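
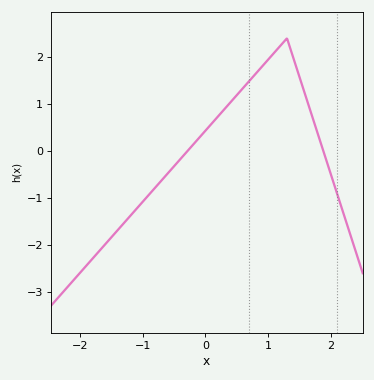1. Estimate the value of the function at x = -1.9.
-2.4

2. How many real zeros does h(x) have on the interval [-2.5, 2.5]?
2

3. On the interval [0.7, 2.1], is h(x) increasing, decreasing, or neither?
neither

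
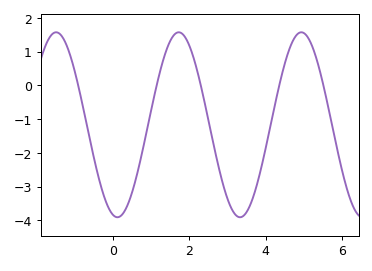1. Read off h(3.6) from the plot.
-3.53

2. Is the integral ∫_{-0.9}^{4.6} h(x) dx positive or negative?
negative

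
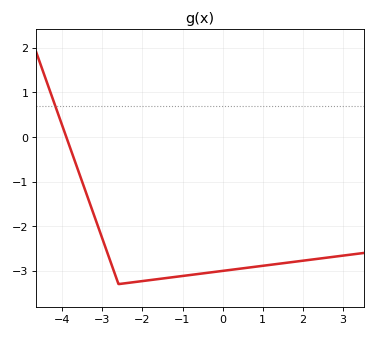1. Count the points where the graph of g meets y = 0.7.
1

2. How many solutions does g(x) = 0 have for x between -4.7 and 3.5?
1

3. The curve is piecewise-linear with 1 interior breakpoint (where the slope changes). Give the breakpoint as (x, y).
(-2.6, -3.3)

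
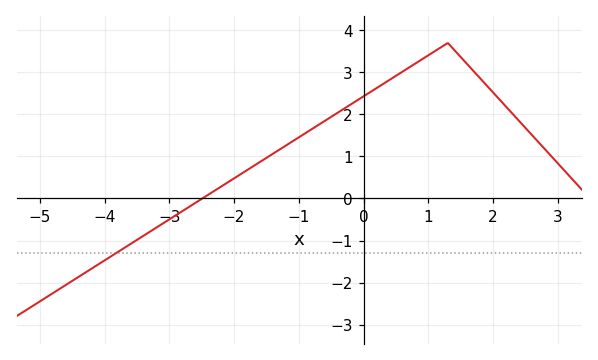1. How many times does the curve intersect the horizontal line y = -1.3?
1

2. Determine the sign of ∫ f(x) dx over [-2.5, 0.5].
positive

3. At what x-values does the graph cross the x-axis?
-2.49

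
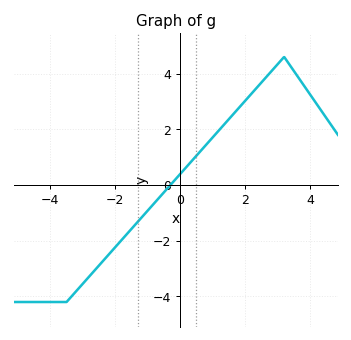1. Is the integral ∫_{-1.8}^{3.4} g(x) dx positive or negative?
positive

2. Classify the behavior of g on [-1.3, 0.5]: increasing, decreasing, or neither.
increasing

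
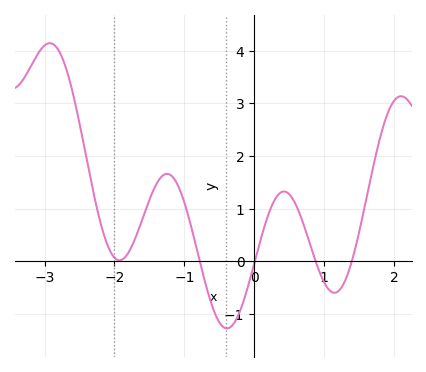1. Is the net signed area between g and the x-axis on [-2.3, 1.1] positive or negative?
positive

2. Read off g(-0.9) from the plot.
0.6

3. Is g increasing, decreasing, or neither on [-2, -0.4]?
neither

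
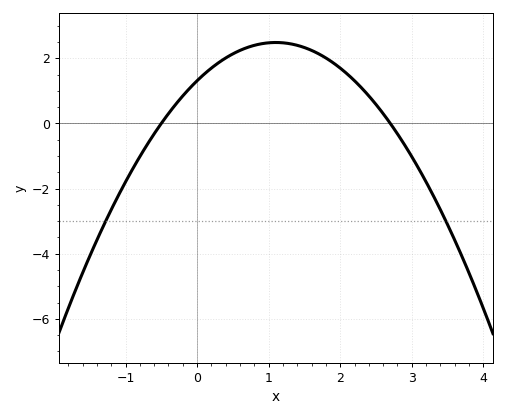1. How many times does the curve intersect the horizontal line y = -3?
2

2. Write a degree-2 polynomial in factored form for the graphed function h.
y = -0.97(x + 0.5)(x - 2.7)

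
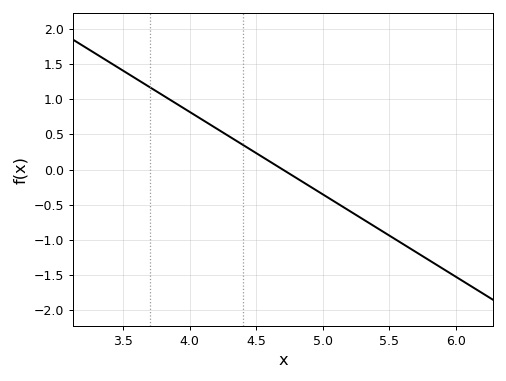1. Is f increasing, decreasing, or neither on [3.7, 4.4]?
decreasing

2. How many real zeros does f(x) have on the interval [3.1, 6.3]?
1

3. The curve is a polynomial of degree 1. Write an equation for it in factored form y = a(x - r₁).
y = -1.17(x - 4.7)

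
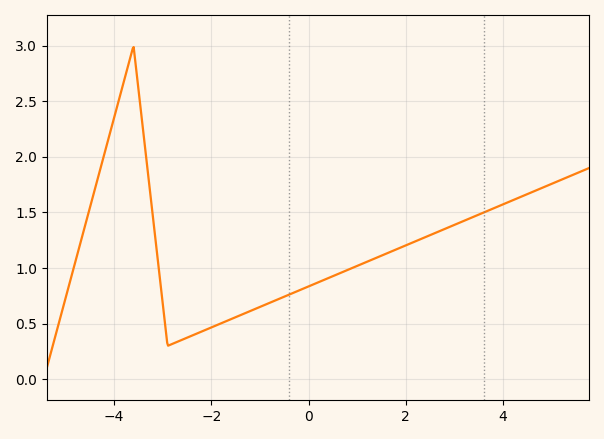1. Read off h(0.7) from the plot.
0.95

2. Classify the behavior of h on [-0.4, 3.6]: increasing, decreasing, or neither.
increasing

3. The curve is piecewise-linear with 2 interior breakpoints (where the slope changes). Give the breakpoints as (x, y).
(-3.6, 3); (-2.9, 0.3)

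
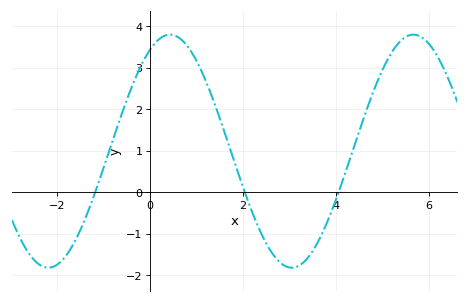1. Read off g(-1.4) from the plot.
-0.645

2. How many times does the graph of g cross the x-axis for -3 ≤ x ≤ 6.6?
3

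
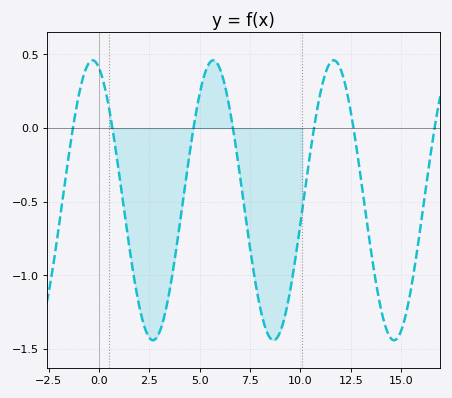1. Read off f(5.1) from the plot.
0.295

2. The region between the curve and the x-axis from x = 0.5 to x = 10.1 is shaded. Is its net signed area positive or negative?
negative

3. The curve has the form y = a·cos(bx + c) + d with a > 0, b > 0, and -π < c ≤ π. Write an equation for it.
y = 0.95cos(1.05x + 0.33) - 0.49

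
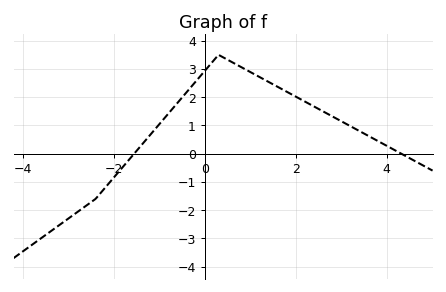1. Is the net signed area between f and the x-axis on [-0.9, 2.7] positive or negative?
positive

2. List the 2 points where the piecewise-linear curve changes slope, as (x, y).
(-2.4, -1.6); (0.3, 3.5)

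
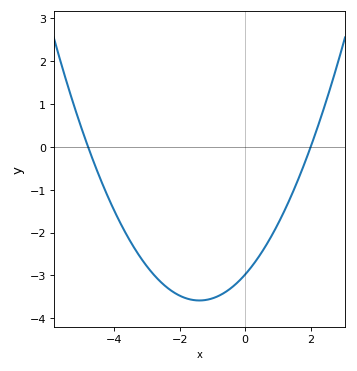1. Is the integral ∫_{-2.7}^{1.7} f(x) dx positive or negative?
negative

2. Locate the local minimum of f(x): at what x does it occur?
-1.4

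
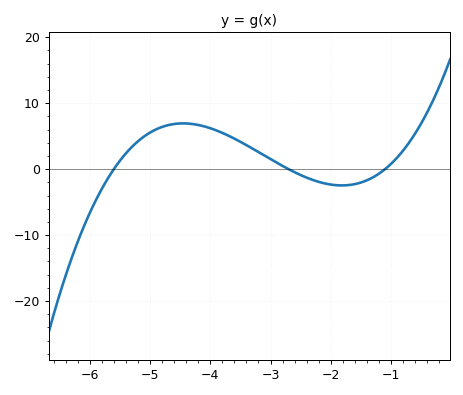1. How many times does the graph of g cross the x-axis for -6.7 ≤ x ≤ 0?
3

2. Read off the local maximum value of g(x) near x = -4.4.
7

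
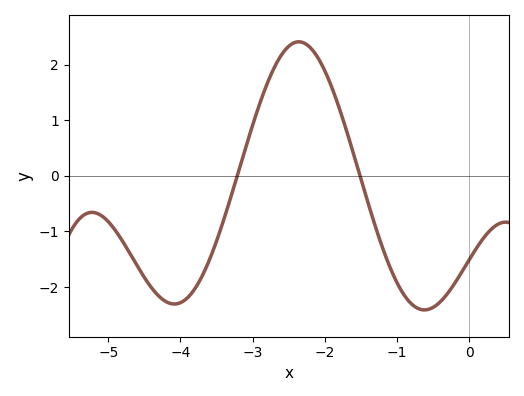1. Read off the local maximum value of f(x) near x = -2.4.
2.4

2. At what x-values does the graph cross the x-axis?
-3.2, -1.5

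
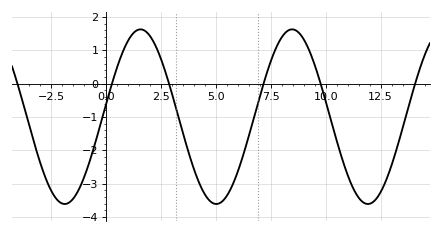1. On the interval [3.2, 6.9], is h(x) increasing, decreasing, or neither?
neither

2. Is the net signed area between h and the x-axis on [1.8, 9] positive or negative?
negative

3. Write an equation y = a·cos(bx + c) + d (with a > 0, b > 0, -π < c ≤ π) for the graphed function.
y = 2.62cos(0.91x - 1.42) - 0.99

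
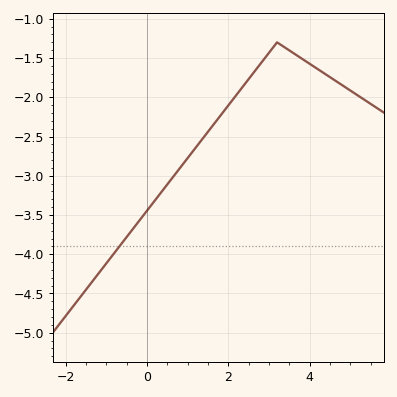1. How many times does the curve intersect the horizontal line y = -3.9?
1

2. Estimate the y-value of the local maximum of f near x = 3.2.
-1.3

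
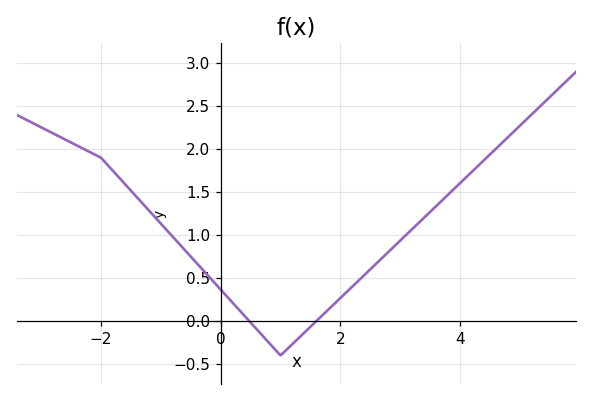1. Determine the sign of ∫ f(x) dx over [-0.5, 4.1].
positive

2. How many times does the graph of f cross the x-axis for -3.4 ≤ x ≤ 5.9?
2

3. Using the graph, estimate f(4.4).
1.87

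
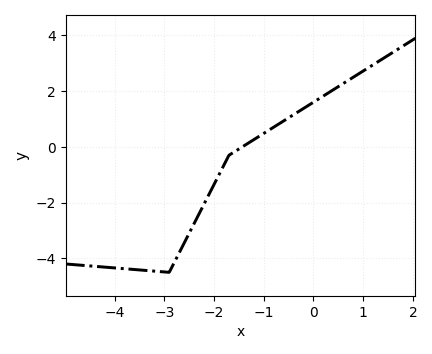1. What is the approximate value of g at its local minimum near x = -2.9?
-4.4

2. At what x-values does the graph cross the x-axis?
-1.4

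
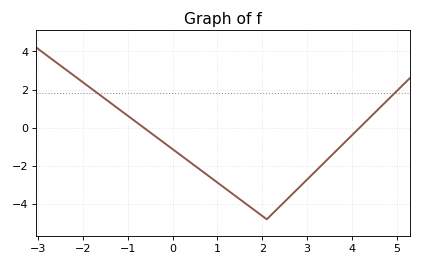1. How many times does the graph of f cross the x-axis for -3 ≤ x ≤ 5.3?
2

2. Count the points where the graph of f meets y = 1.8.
2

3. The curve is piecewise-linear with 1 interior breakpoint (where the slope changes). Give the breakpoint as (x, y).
(2.1, -4.8)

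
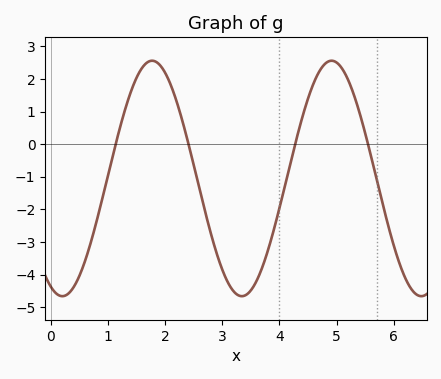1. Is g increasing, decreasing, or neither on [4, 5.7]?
neither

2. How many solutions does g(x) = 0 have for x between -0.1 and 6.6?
4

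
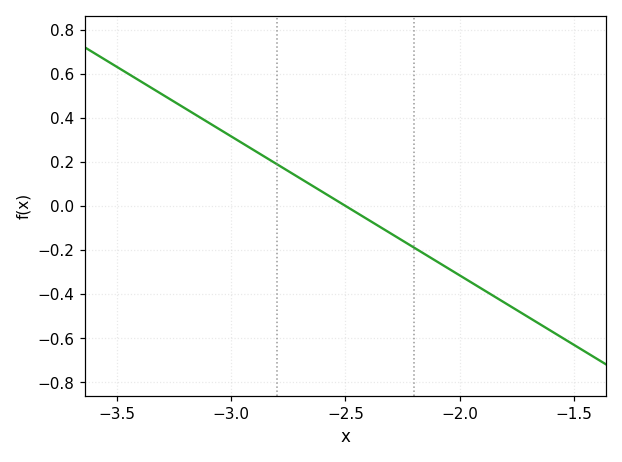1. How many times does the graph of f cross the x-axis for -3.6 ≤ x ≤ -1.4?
1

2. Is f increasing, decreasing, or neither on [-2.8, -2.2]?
decreasing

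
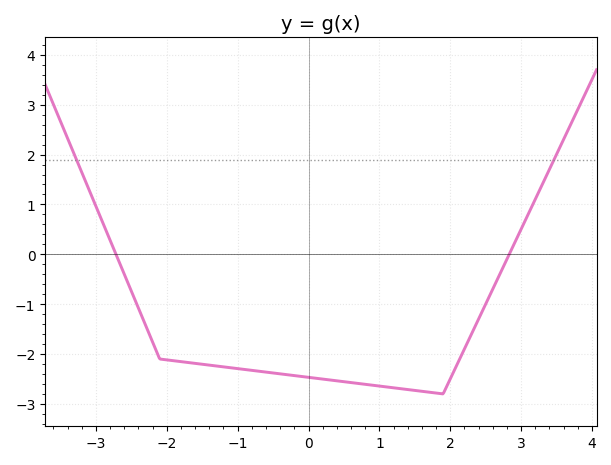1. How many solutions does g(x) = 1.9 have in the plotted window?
2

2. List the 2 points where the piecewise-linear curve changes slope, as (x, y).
(-2.1, -2.1); (1.9, -2.8)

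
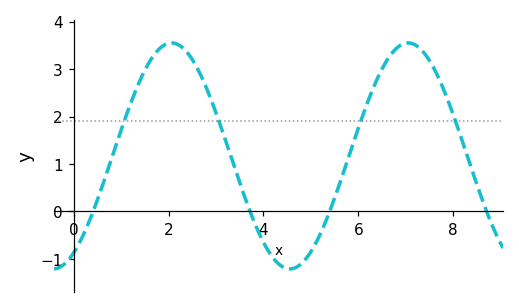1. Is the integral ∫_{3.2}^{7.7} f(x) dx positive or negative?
positive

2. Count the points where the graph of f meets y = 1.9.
4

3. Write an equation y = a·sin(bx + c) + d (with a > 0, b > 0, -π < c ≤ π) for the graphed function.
y = 2.38sin(1.26x - 1.03) + 1.17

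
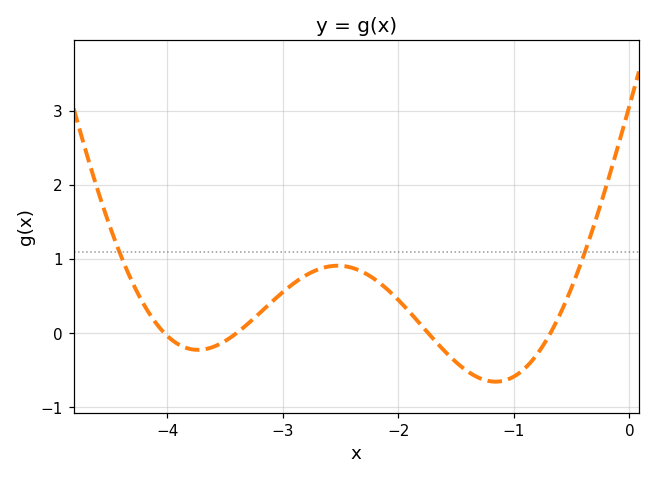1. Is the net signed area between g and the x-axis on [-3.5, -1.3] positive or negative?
positive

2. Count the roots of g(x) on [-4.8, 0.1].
4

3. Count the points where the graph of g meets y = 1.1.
2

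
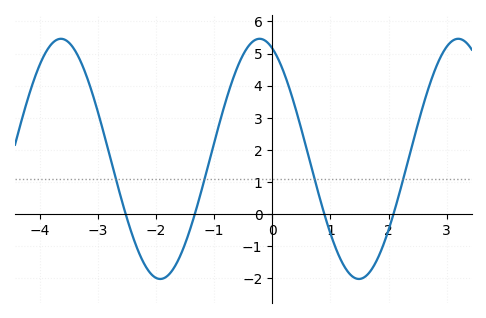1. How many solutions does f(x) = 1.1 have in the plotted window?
4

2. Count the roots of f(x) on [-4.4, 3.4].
4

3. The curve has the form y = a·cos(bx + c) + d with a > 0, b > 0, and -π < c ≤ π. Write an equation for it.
y = 3.74cos(1.84x + 0.4) + 1.72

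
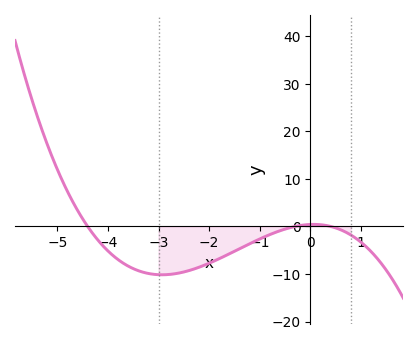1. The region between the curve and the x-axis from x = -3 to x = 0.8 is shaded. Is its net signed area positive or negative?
negative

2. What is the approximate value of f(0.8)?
-1.81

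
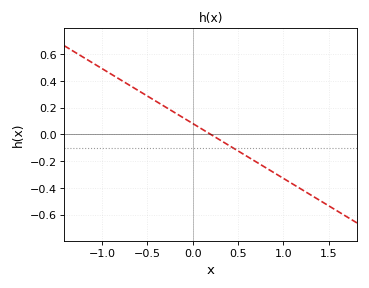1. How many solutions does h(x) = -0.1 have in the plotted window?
1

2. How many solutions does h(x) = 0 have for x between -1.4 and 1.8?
1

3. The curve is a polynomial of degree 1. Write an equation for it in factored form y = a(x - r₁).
y = -0.41(x - 0.2)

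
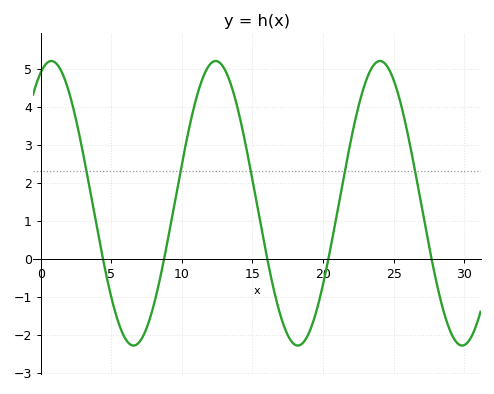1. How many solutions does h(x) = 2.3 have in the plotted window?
5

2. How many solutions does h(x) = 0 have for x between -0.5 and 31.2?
5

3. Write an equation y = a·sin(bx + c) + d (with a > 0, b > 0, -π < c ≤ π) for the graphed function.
y = 3.75sin(0.54x + 1.16) + 1.46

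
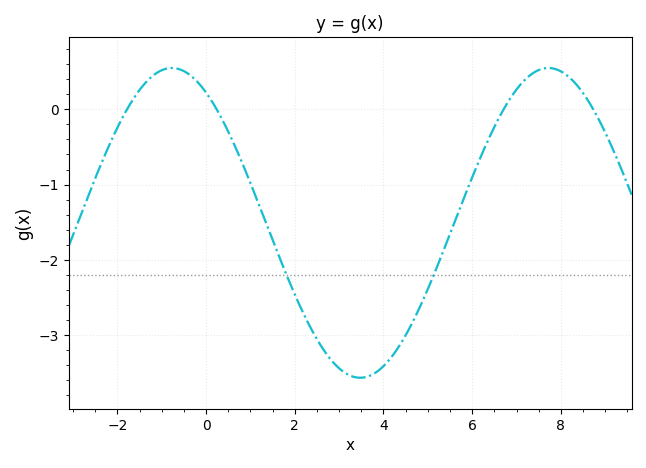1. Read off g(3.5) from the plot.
-3.6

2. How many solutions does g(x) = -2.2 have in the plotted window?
2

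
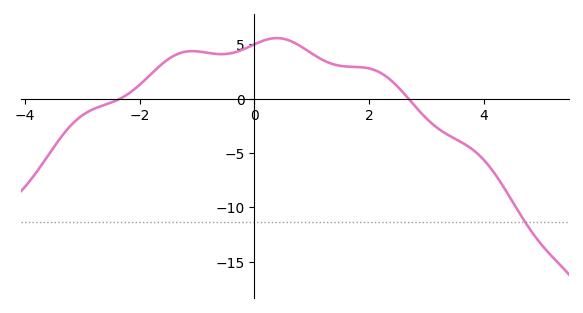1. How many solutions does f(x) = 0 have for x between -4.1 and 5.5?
2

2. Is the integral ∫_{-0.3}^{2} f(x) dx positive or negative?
positive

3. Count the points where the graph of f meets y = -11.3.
1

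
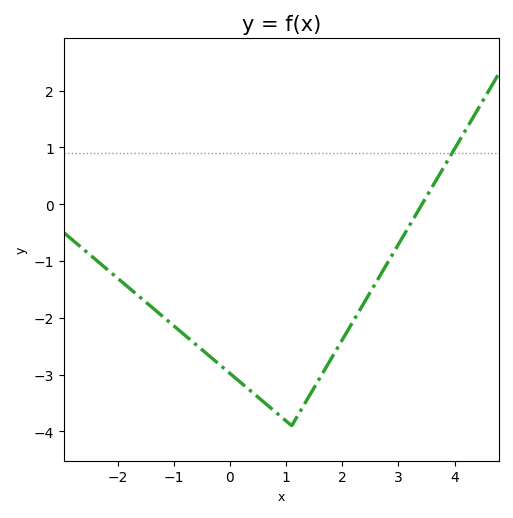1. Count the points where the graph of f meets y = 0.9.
1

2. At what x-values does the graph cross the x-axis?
3.42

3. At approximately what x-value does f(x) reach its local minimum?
1.1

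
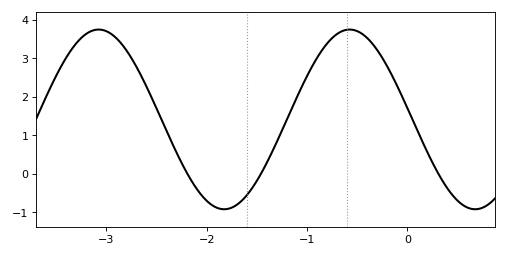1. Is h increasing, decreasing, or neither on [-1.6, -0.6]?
increasing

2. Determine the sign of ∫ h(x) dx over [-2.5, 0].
positive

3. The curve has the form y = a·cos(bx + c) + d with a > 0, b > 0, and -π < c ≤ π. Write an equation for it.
y = 2.33cos(2.5x + 1.4) + 1.41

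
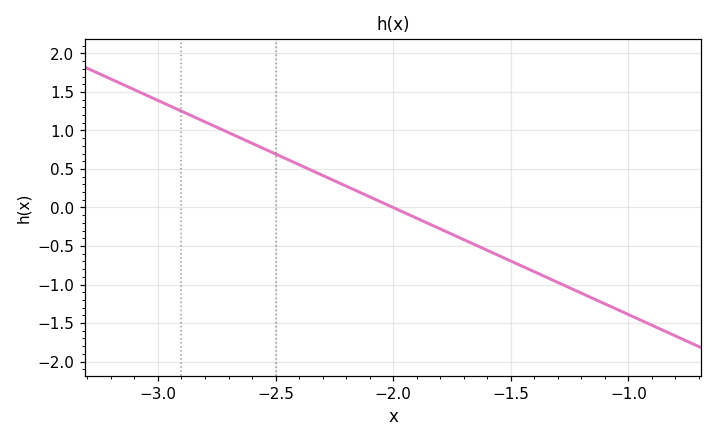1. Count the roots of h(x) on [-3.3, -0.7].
1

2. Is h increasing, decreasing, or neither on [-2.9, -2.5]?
decreasing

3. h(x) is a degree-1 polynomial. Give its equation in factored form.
y = -1.39(x + 2)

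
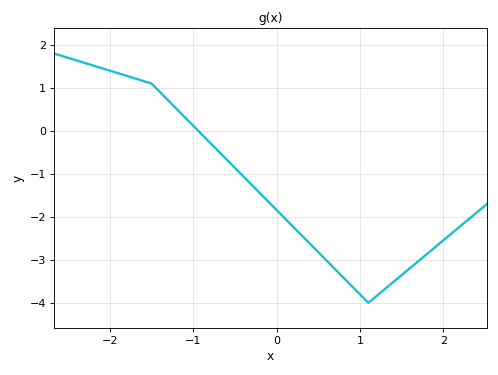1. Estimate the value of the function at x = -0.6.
-0.7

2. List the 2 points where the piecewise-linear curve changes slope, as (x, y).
(-1.5, 1.1); (1.1, -4)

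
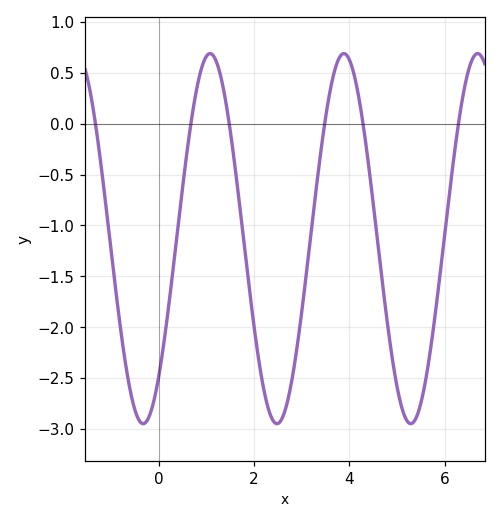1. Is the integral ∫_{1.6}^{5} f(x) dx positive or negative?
negative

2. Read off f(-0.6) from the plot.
-2.6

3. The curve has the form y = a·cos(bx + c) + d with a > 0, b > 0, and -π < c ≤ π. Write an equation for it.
y = 1.82cos(2.2x - 2.4) - 1.13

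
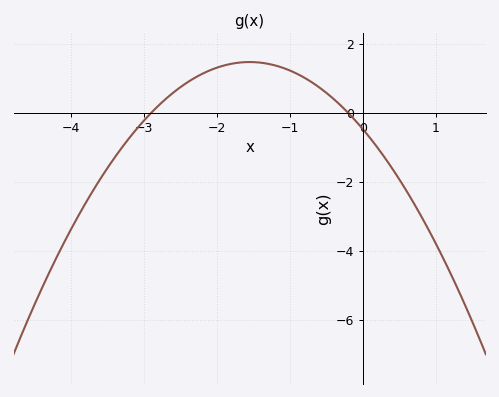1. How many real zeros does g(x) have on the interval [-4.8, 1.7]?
2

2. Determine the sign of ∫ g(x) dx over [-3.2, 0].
positive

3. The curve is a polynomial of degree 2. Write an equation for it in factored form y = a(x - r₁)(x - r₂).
y = -0.81(x + 2.9)(x + 0.2)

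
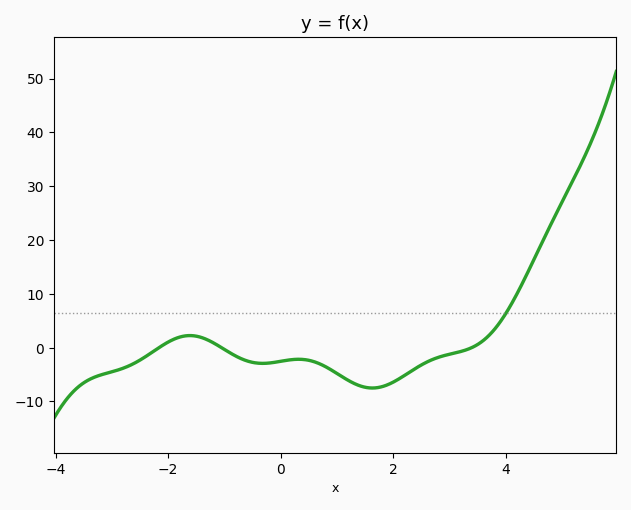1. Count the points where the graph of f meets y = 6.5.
1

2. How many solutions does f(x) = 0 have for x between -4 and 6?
3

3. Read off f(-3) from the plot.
-4.49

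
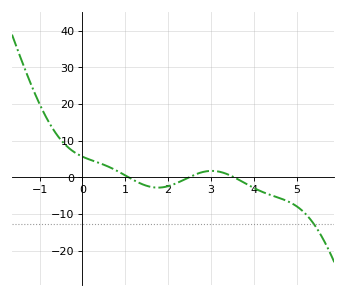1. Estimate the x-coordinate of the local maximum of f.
3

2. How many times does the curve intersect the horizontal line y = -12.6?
1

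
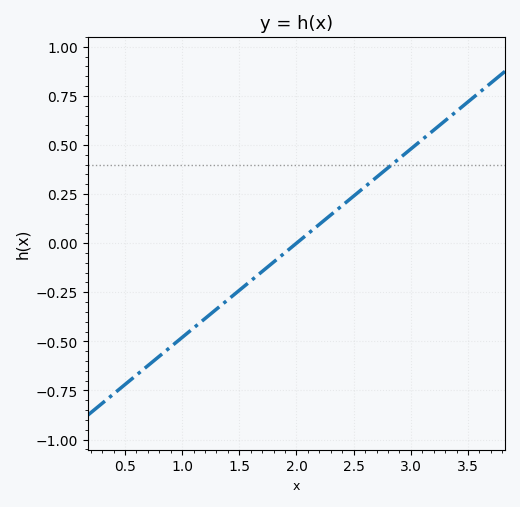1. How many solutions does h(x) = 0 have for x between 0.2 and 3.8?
1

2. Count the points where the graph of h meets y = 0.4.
1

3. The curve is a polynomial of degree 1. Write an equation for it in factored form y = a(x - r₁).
y = 0.48(x - 2)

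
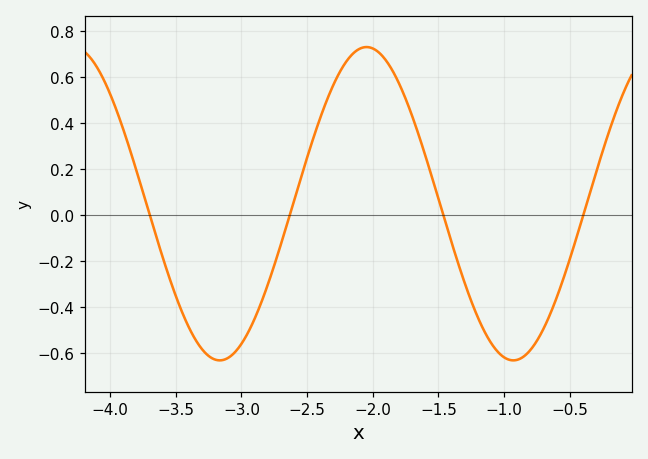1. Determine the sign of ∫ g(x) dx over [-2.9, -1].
positive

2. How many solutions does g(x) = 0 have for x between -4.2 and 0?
4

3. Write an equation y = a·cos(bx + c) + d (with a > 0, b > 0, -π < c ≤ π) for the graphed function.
y = 0.68cos(2.81x - 0.53) + 0.05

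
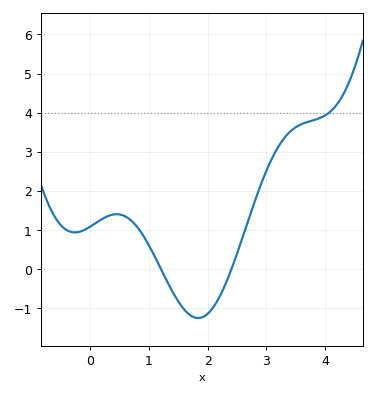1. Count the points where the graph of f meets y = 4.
1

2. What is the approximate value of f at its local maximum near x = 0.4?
1.4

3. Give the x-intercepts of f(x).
1.2, 2.4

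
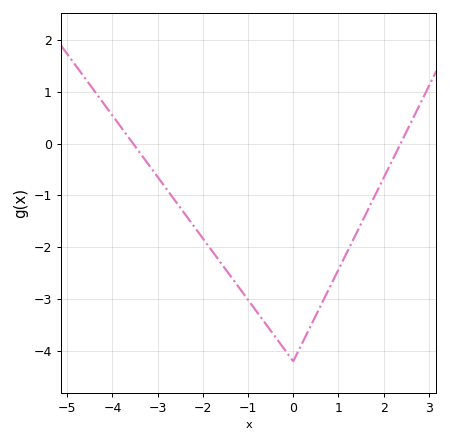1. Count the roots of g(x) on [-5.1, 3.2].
2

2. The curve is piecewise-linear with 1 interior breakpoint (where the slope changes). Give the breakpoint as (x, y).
(0, -4.2)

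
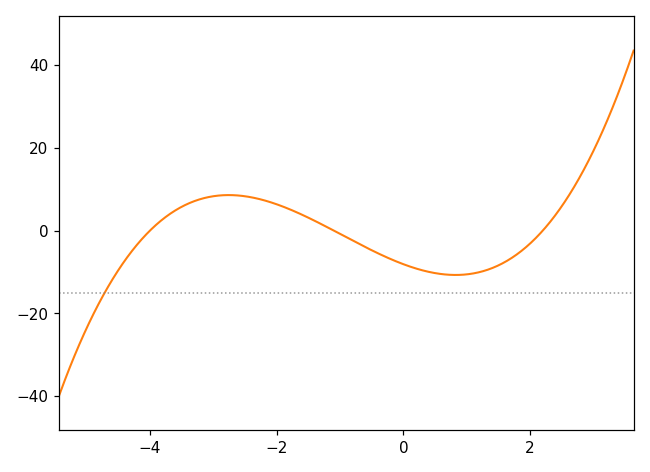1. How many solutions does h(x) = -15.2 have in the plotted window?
1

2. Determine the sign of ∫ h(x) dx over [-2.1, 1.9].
negative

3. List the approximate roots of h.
-4, -1.1, 2.2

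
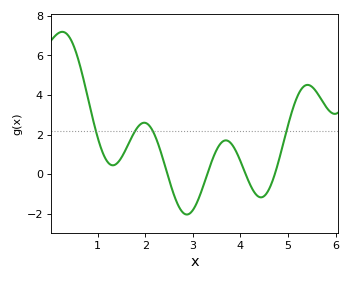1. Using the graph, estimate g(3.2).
-0.731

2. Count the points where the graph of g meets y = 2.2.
4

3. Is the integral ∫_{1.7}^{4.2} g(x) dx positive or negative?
positive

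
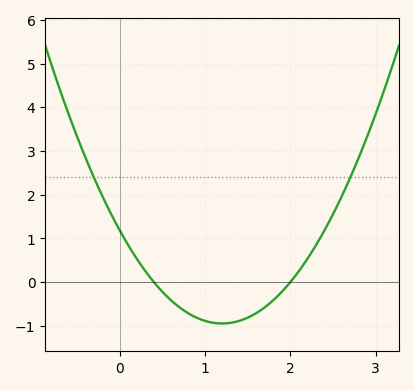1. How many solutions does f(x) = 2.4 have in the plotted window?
2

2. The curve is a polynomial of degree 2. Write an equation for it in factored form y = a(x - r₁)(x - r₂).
y = 1.48(x - 0.4)(x - 2)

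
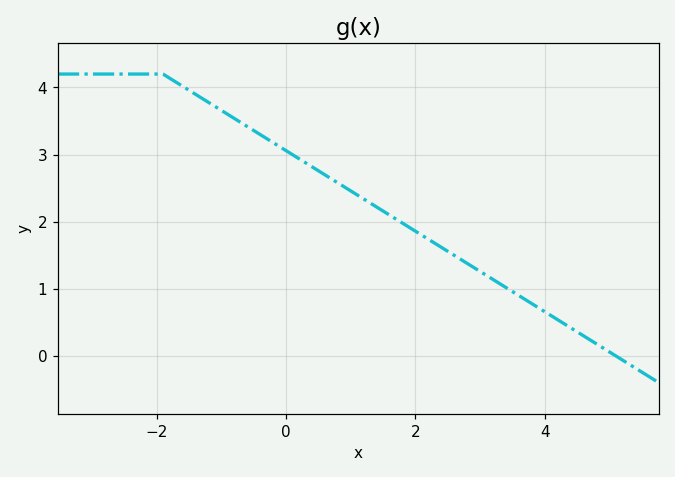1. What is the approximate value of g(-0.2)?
3.2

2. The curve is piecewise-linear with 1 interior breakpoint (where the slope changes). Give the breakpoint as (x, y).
(-1.9, 4.2)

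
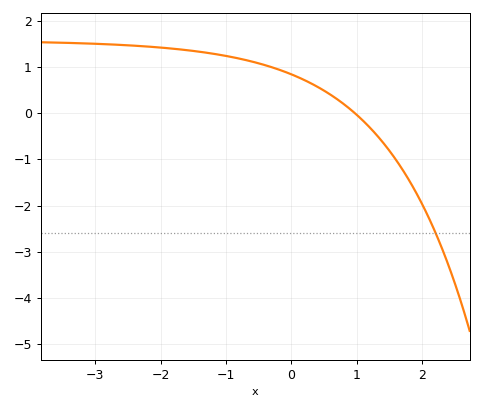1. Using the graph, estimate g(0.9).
0.084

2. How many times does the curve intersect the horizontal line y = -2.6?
1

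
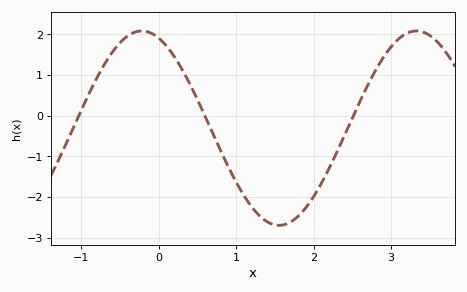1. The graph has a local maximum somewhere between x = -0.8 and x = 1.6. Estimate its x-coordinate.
-0.221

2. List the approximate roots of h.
-1.03, 0.594, 2.52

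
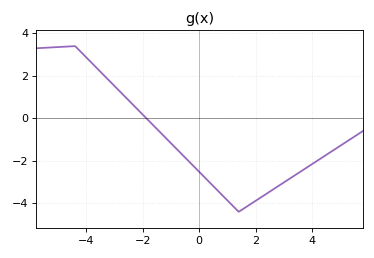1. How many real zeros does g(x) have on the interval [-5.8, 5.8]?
1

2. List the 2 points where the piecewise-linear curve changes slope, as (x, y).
(-4.4, 3.4); (1.4, -4.4)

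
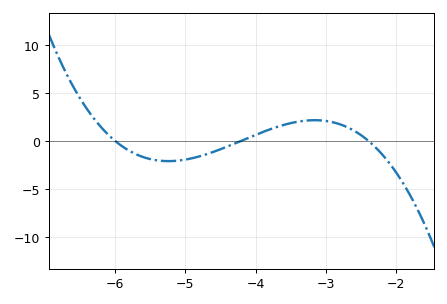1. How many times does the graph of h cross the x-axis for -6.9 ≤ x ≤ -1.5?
3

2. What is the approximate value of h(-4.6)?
-1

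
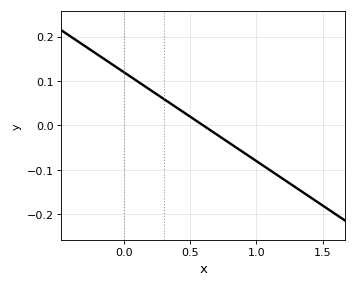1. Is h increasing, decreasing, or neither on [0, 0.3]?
decreasing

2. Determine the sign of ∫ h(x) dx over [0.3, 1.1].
negative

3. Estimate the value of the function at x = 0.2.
0.08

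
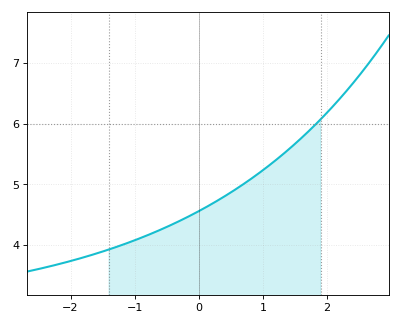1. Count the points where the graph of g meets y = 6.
1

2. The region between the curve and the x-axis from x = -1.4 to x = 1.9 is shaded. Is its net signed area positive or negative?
positive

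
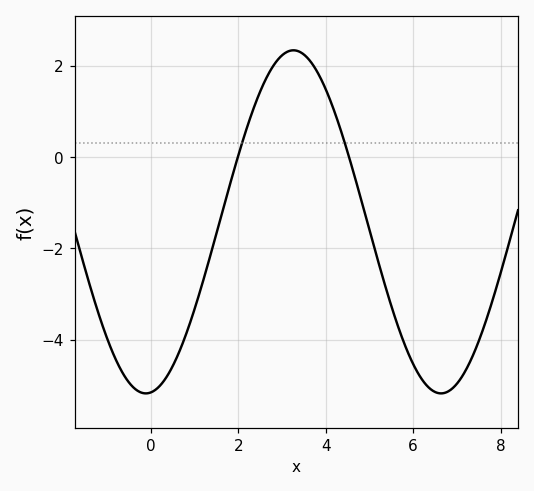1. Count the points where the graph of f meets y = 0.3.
2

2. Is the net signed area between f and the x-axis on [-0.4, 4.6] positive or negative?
negative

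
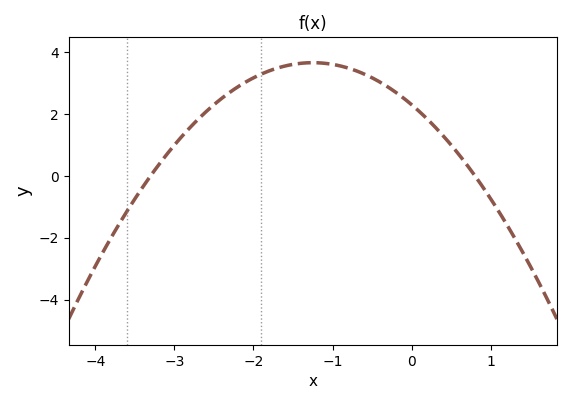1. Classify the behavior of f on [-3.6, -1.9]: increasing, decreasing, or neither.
increasing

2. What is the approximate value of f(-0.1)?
2.6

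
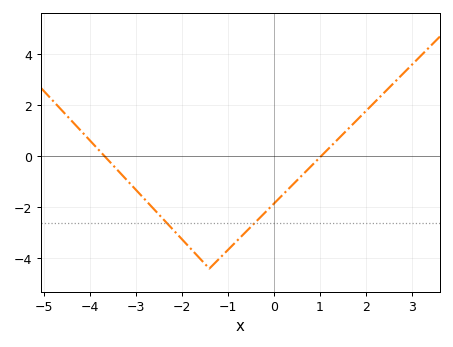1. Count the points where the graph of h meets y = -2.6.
2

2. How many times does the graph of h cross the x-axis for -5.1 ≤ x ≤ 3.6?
2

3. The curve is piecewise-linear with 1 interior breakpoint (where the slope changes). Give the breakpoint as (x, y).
(-1.4, -4.4)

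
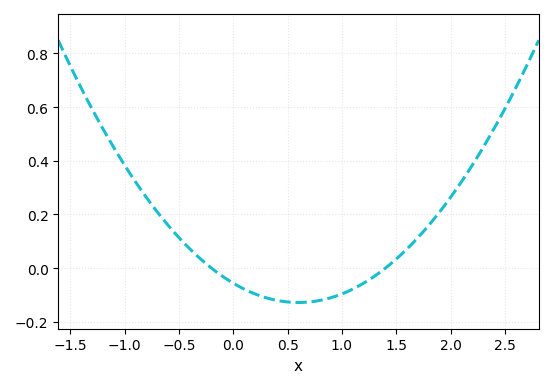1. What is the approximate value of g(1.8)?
0.16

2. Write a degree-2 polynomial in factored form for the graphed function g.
y = 0.2(x + 0.2)(x - 1.4)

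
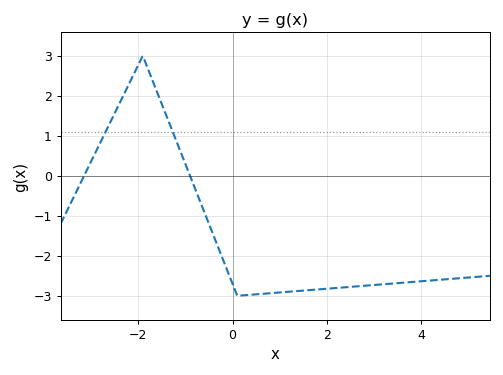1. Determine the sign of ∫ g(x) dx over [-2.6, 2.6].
negative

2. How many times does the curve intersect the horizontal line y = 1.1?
2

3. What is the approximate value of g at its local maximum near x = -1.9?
3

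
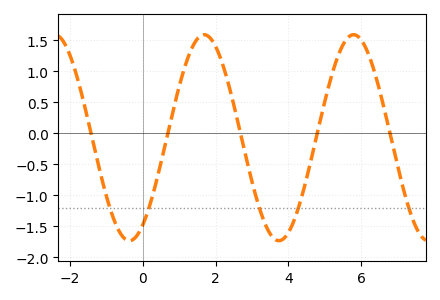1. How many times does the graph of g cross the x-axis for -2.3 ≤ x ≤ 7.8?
5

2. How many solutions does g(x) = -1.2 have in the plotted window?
5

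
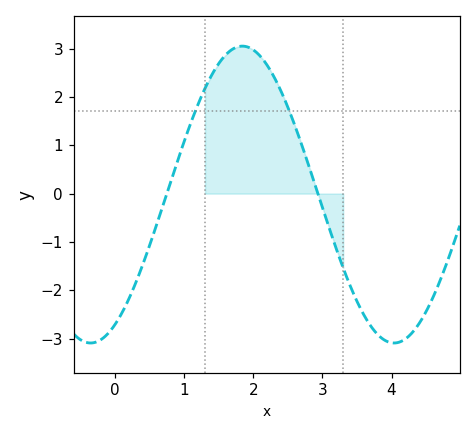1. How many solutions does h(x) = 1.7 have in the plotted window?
2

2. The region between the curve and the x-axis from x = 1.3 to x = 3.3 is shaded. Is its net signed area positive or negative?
positive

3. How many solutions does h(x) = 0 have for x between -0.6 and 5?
2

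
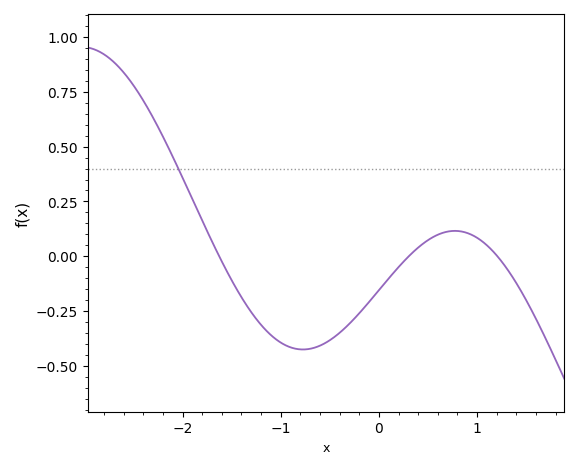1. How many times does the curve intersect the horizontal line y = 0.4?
1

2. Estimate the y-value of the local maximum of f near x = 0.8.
0.12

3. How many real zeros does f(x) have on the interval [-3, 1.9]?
3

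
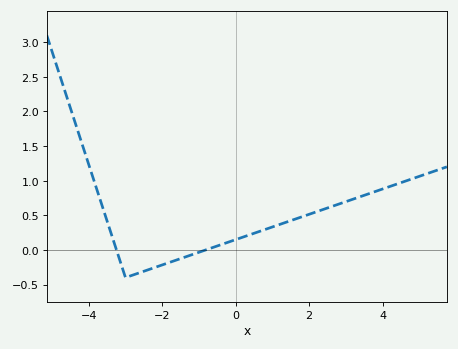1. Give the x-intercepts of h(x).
-3.24, -0.813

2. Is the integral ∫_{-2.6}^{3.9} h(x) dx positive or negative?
positive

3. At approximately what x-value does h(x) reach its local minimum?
-3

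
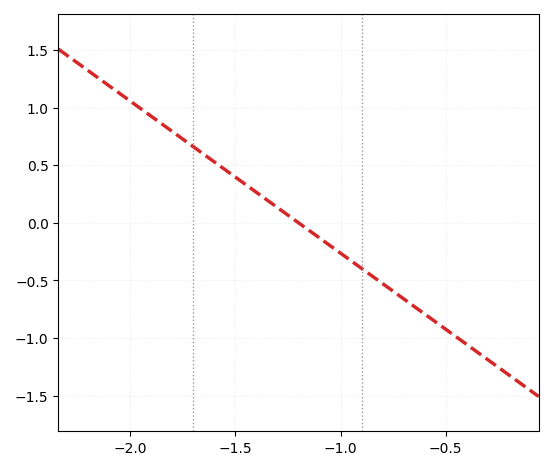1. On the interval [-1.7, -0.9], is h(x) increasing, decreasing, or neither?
decreasing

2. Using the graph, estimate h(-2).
1.05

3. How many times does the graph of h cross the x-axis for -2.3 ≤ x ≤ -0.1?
1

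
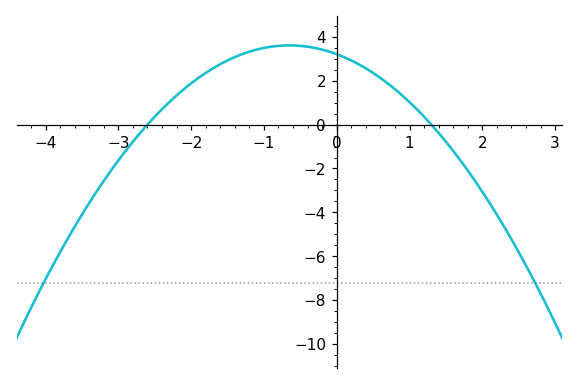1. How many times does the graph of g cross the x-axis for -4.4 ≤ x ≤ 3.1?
2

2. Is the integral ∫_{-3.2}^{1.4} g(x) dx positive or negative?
positive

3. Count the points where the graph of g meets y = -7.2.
2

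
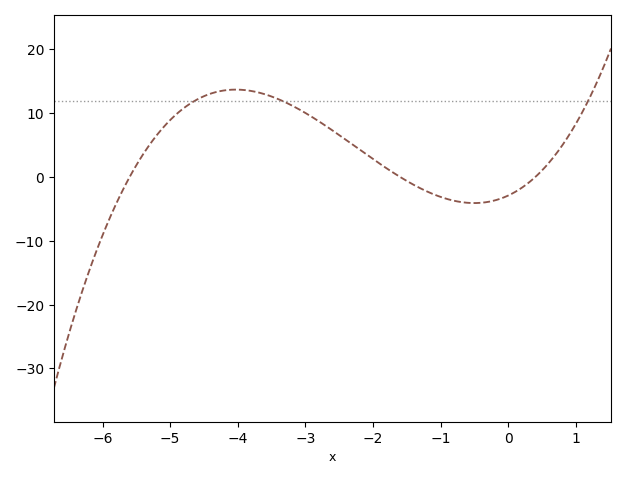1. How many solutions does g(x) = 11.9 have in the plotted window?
3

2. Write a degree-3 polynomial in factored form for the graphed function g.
y = 0.81(x + 5.6)(x + 1.6)(x - 0.4)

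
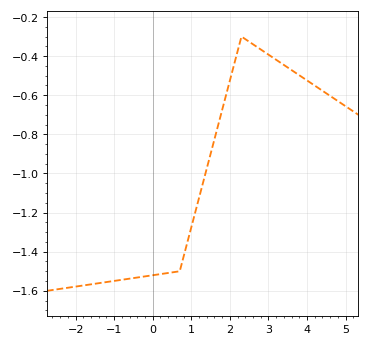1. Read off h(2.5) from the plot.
-0.326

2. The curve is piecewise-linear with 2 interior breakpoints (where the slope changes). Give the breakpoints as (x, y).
(0.7, -1.5); (2.3, -0.3)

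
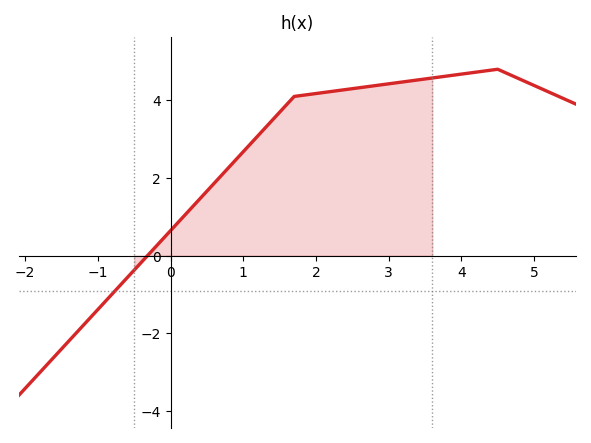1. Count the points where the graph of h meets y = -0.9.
1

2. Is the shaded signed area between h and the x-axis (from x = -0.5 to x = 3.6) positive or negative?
positive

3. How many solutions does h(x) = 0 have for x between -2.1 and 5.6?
1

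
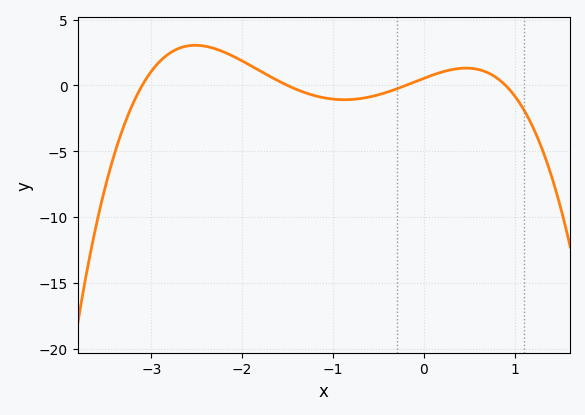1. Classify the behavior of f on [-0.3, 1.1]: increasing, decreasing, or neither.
neither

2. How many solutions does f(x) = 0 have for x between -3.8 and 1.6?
4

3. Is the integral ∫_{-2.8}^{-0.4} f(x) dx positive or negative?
positive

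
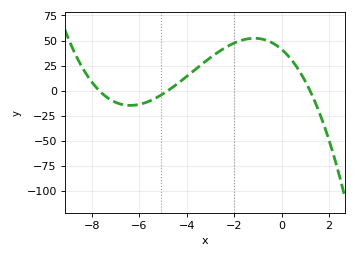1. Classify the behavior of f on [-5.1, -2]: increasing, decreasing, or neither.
increasing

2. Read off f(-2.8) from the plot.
36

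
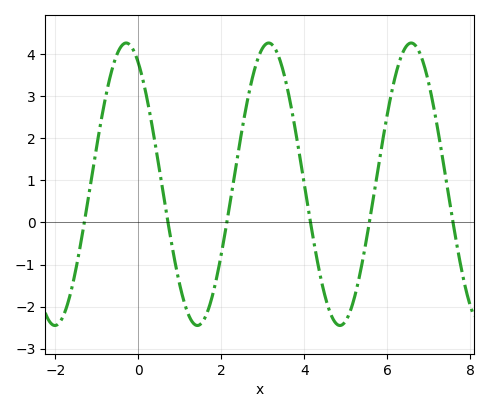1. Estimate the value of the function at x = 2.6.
2.8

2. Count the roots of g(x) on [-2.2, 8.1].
6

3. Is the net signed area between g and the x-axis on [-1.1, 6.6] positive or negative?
positive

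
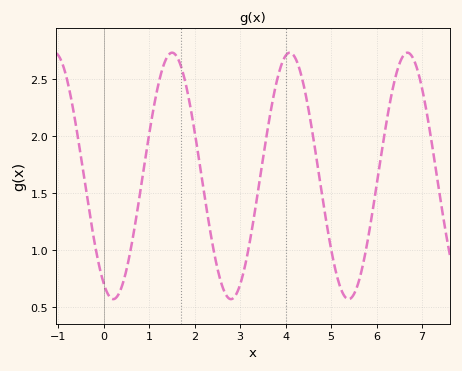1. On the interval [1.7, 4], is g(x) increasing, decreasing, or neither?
neither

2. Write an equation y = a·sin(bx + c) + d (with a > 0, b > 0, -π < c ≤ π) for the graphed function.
y = 1.08sin(2.43x - 2.09) + 1.65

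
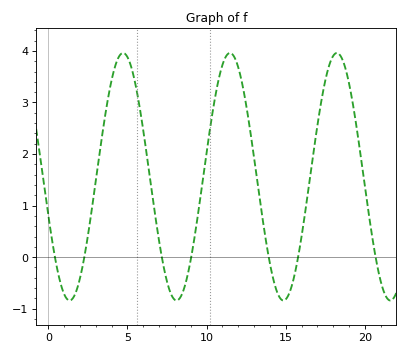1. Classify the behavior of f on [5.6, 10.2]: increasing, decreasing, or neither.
neither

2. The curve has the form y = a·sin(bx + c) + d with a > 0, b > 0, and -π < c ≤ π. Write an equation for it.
y = 2.4sin(0.93x - 2.82) + 1.56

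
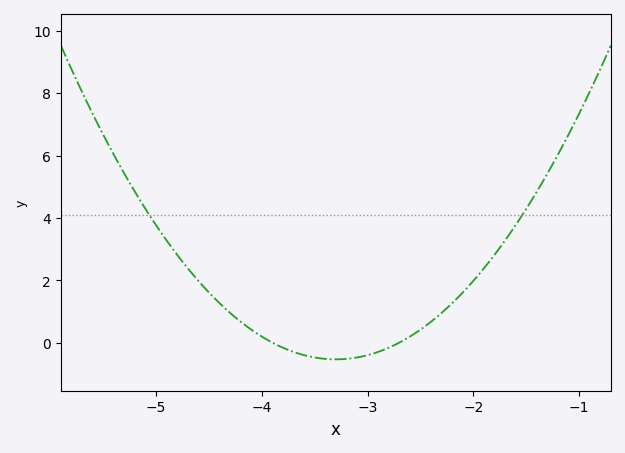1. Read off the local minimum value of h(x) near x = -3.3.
-0.6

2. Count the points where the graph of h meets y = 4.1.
2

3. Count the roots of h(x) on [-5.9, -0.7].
2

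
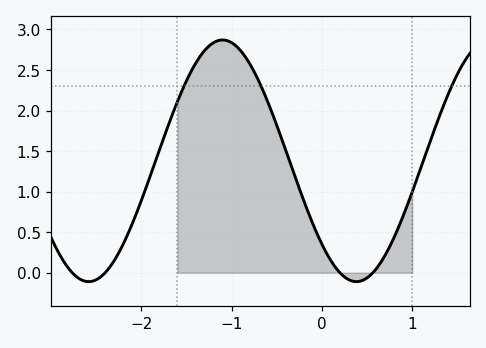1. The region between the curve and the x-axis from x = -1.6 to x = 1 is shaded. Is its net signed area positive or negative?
positive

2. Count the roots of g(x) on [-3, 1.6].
4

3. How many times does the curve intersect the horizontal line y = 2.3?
3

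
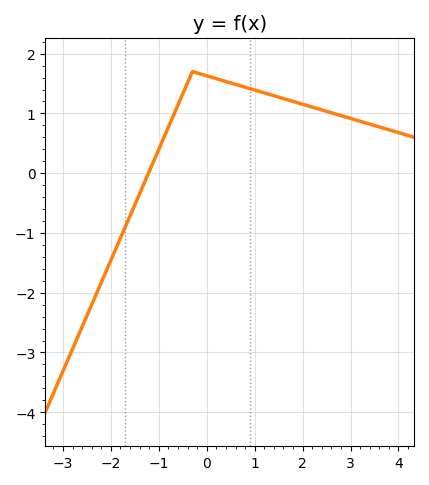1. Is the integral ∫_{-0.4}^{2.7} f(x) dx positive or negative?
positive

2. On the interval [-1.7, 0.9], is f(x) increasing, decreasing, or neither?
neither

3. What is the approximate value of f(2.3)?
1.1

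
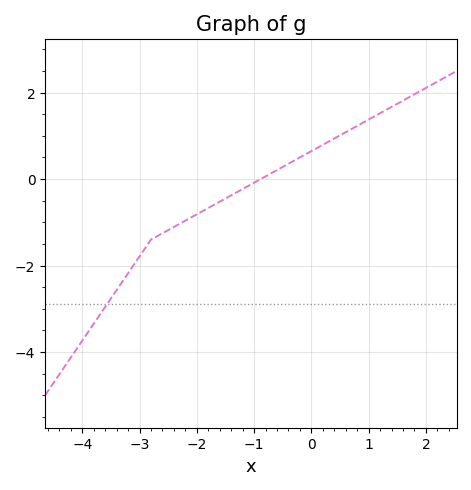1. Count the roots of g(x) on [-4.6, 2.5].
1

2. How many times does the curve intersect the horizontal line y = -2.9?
1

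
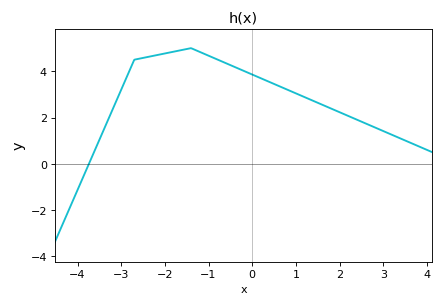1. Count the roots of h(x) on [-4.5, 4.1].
1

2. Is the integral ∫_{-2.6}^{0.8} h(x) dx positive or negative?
positive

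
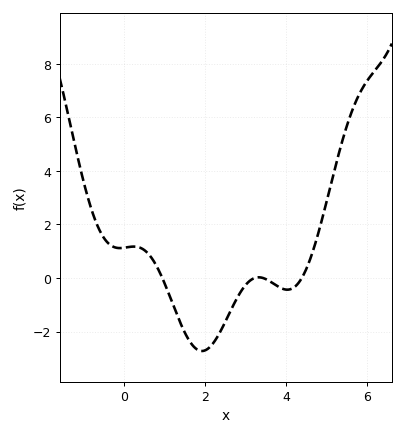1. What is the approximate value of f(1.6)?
-2.4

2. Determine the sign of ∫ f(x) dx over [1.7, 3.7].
negative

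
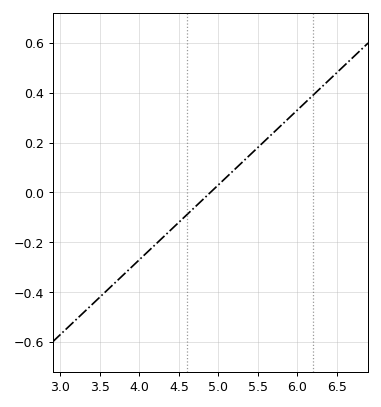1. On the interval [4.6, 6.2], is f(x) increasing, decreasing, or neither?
increasing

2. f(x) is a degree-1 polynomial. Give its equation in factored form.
y = 0.3(x - 4.9)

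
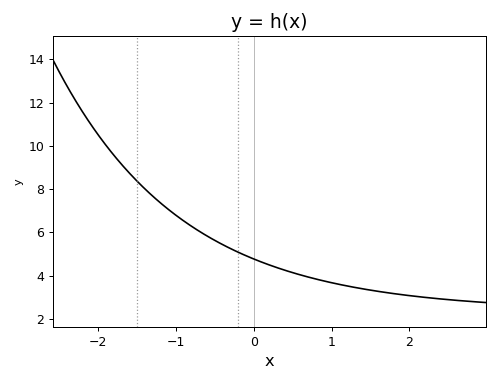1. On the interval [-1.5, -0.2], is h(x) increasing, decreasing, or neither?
decreasing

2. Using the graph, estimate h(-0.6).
5.8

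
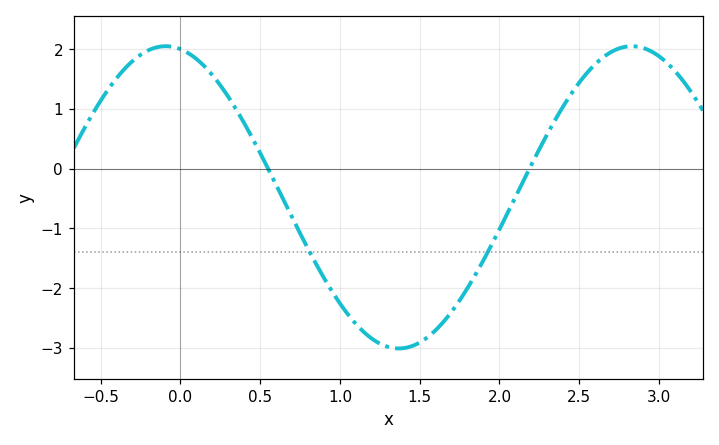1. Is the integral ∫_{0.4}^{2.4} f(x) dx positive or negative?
negative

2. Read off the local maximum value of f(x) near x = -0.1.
2.05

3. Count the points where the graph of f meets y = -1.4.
2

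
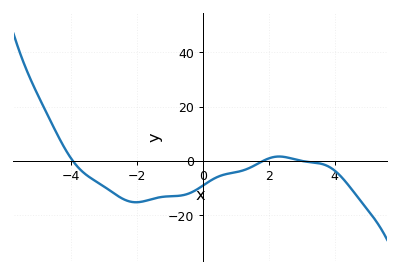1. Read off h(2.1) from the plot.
1.33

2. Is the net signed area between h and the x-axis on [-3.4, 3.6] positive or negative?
negative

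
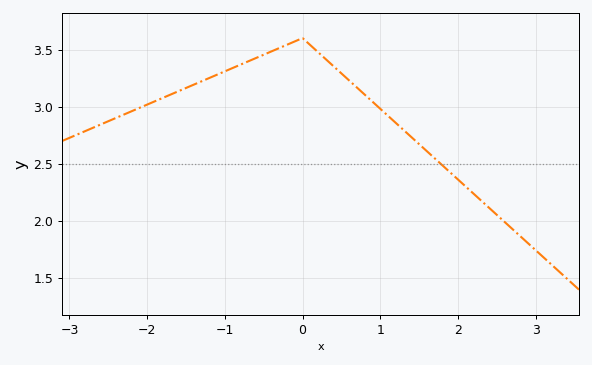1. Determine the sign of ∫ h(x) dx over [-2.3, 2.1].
positive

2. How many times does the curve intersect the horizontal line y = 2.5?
1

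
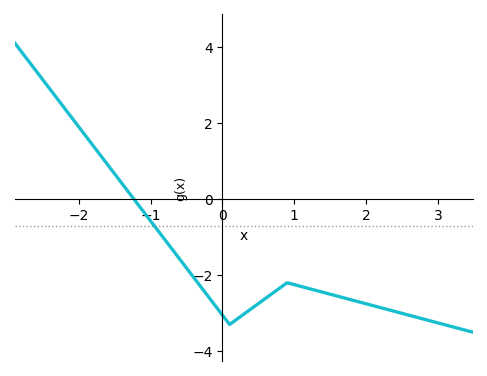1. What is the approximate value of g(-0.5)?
-1.8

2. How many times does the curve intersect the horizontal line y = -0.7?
1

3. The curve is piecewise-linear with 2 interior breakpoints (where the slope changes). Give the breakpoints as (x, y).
(0.1, -3.3); (0.9, -2.2)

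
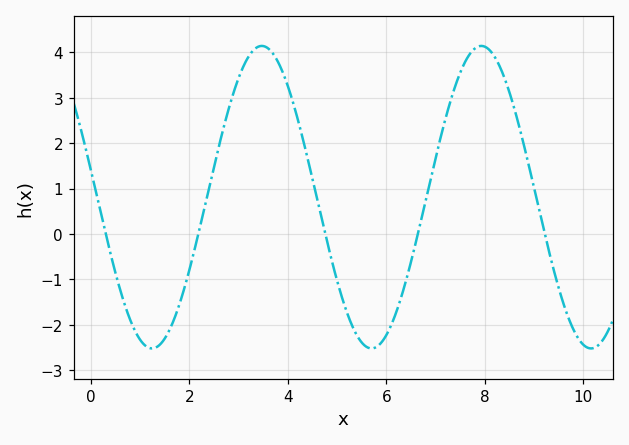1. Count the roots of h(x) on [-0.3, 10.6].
5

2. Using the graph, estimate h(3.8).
3.8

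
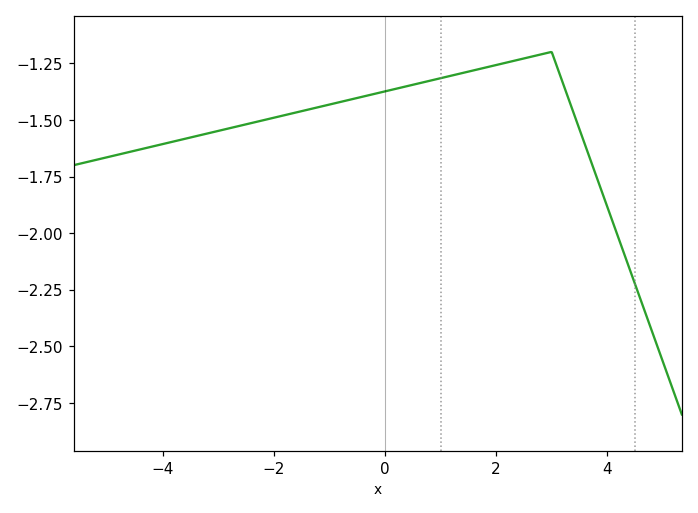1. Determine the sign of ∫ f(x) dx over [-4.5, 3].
negative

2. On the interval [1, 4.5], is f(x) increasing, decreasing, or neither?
neither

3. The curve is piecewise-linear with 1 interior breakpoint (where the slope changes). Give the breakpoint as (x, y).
(3, -1.2)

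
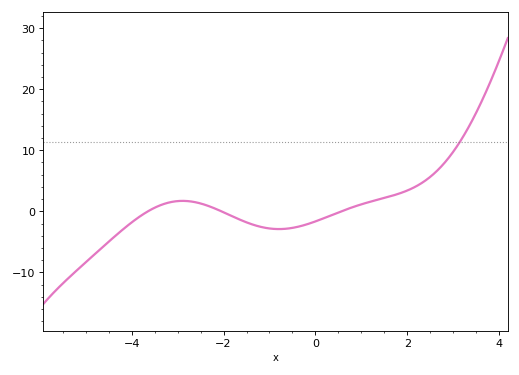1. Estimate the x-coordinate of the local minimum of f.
-0.8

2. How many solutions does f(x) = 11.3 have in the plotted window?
1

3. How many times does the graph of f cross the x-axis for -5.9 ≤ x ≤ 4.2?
3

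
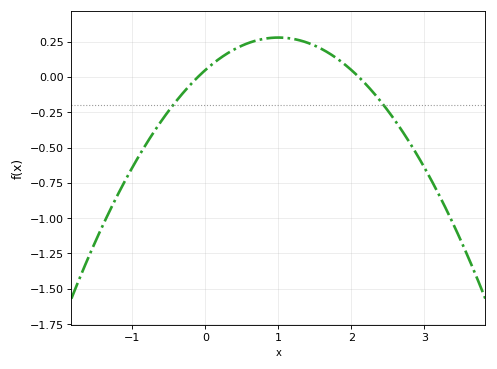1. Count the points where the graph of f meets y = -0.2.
2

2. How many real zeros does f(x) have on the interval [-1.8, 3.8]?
2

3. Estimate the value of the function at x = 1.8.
0.131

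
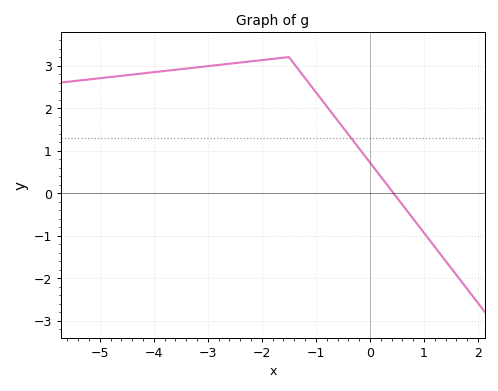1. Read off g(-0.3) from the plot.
1.22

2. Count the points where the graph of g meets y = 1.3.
1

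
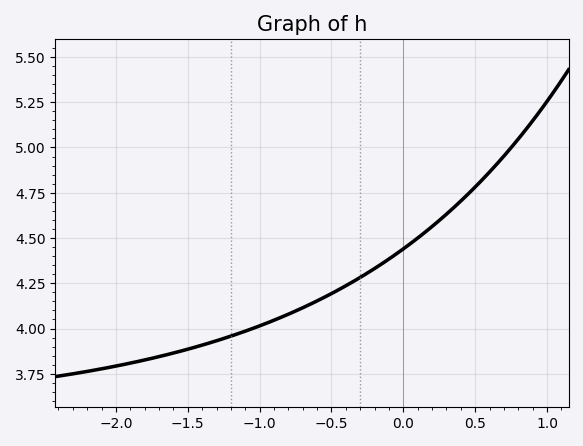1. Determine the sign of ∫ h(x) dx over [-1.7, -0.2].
positive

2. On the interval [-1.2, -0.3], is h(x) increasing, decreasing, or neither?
increasing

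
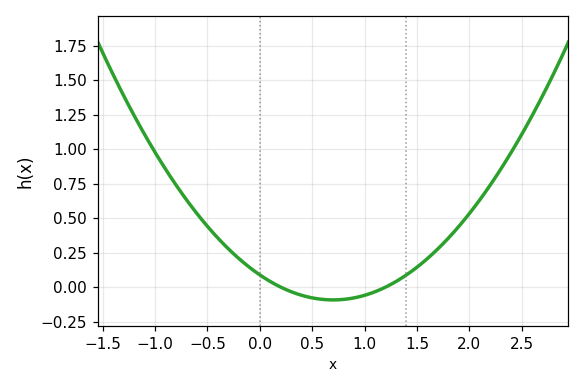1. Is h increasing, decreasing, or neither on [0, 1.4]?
neither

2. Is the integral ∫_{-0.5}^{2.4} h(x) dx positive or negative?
positive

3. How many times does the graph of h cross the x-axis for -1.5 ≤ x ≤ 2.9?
2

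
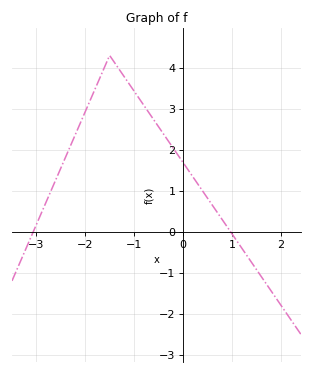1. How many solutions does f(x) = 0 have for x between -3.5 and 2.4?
2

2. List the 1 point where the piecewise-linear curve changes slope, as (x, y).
(-1.5, 4.3)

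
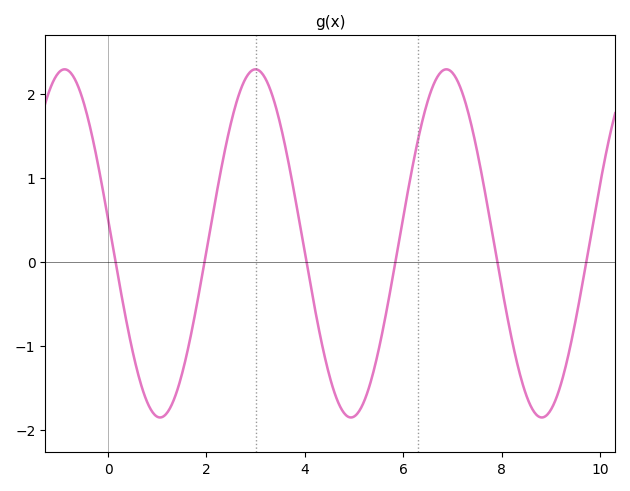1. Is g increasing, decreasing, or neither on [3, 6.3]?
neither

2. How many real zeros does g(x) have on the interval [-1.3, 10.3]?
6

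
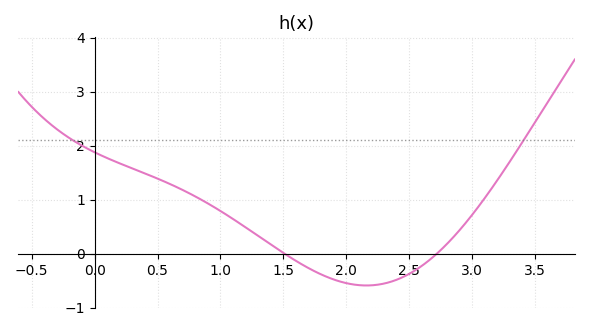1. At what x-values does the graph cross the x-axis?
1.51, 2.72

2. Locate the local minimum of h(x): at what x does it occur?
2.16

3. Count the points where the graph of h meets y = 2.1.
2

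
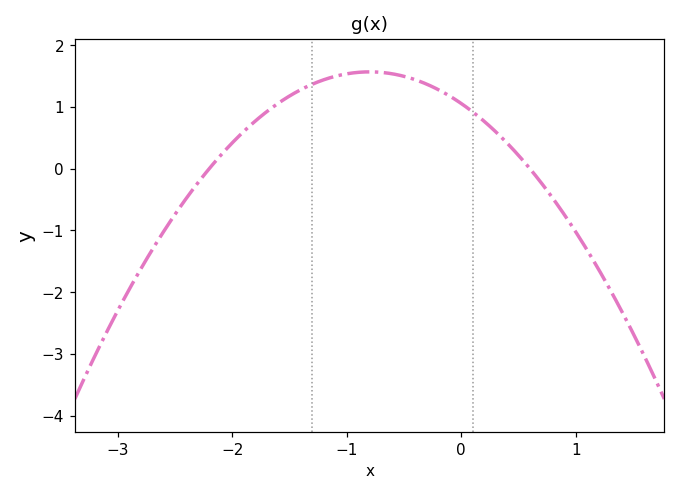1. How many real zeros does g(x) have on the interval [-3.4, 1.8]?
2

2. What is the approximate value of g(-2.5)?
-0.7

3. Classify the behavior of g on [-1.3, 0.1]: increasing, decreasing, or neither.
neither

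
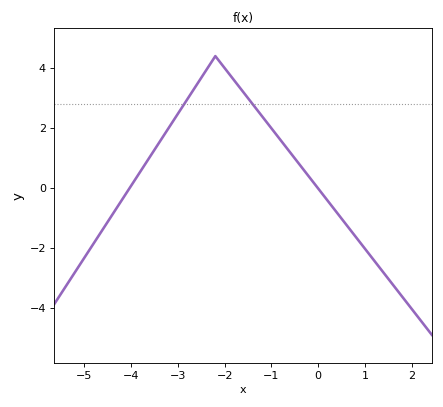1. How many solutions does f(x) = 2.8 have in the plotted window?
2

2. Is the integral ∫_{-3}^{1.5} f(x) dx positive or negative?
positive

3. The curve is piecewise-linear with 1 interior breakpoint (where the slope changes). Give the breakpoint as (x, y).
(-2.2, 4.4)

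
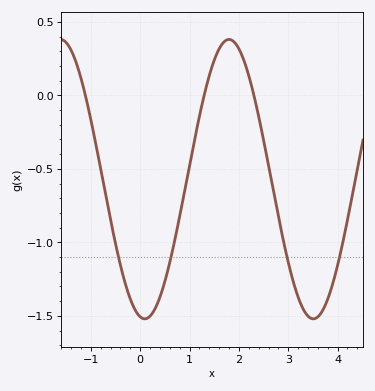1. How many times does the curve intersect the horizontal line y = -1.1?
4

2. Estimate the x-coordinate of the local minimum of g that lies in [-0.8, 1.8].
0.093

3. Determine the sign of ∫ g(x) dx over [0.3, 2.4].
negative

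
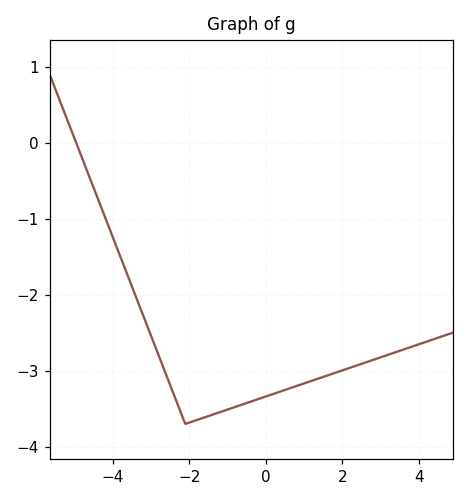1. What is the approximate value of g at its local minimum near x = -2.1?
-3.7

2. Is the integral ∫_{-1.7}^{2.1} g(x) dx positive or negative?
negative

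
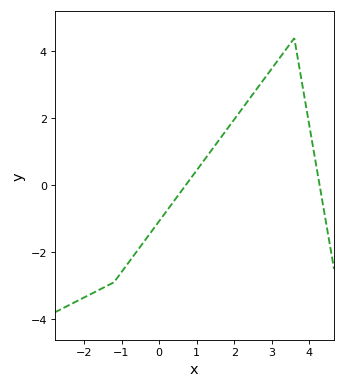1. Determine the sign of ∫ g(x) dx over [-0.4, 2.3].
positive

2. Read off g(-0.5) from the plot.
-1.8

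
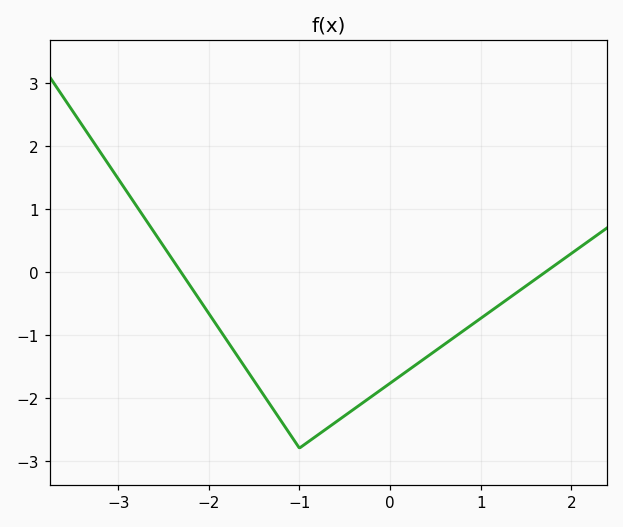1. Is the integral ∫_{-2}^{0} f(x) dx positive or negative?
negative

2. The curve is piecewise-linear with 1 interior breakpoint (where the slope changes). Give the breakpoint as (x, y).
(-1, -2.8)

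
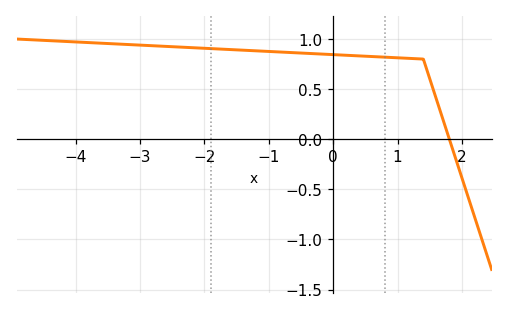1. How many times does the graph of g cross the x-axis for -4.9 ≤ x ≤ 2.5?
1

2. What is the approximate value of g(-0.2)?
0.85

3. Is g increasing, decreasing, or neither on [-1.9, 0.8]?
decreasing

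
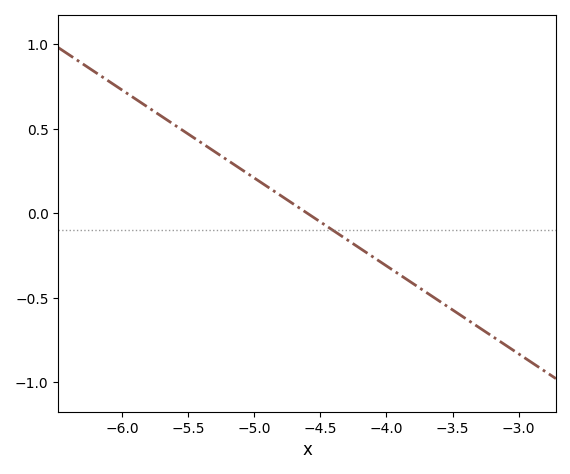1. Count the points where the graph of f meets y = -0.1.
1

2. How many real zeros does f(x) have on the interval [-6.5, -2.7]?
1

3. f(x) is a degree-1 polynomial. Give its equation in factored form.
y = -0.52(x + 4.6)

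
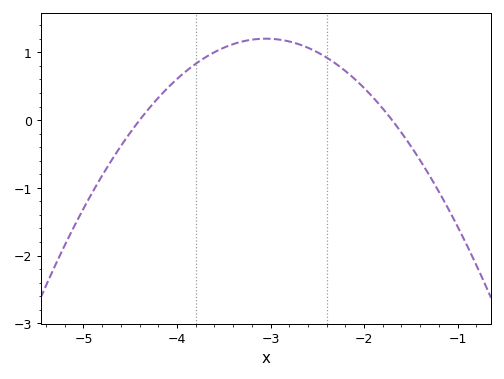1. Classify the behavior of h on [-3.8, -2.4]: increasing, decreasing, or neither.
neither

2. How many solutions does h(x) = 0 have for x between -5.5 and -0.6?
2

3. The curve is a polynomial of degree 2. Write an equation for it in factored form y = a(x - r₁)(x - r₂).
y = -0.66(x + 4.4)(x + 1.7)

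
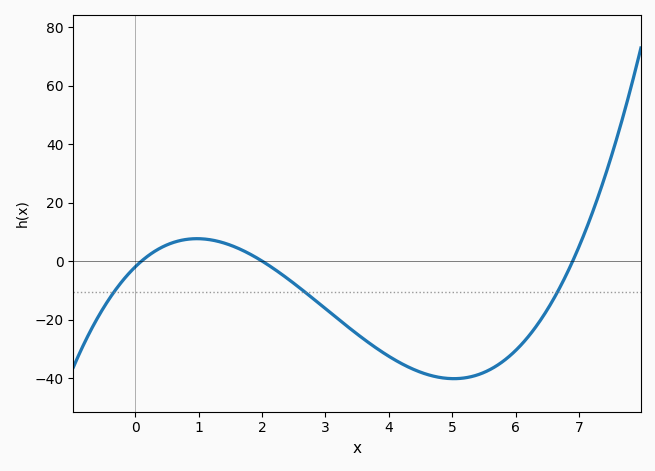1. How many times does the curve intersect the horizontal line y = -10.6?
3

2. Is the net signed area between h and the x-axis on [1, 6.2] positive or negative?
negative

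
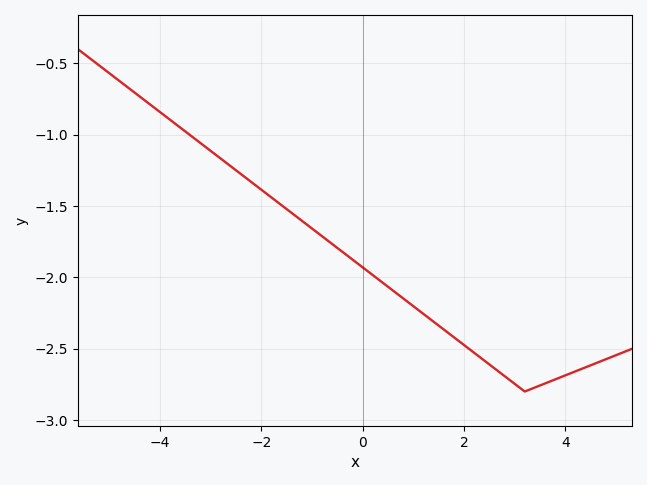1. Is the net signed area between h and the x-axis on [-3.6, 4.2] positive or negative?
negative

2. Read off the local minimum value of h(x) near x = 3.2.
-2.8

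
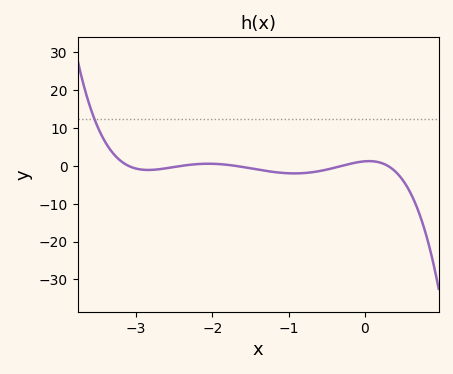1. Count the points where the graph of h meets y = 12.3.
1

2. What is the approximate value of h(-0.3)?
0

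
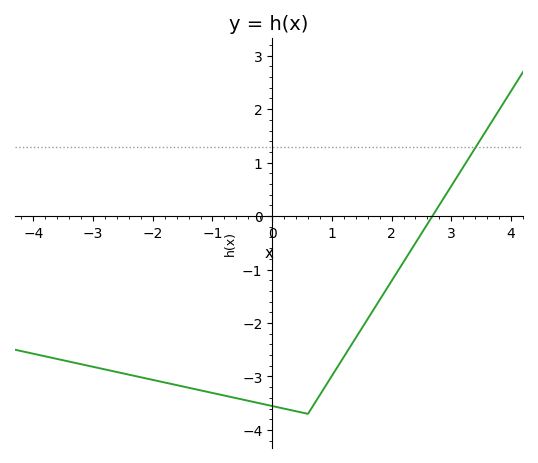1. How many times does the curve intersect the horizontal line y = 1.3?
1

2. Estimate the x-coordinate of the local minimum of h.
0.6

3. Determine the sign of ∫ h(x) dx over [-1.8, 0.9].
negative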